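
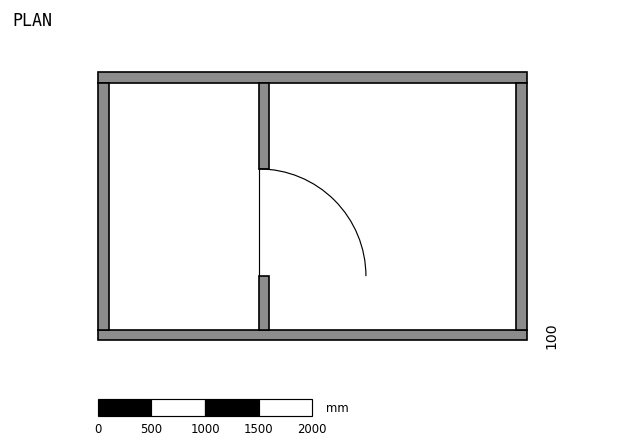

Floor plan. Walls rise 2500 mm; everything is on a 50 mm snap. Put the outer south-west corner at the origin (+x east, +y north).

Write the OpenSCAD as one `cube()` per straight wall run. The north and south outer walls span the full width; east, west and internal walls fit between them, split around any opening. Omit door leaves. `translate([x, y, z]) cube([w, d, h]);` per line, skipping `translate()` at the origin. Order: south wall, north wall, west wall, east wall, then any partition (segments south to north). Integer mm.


cube([4000, 100, 2500]);
translate([0, 2400, 0]) cube([4000, 100, 2500]);
translate([0, 100, 0]) cube([100, 2300, 2500]);
translate([3900, 100, 0]) cube([100, 2300, 2500]);
translate([1500, 100, 0]) cube([100, 500, 2500]);
translate([1500, 1600, 0]) cube([100, 800, 2500]);


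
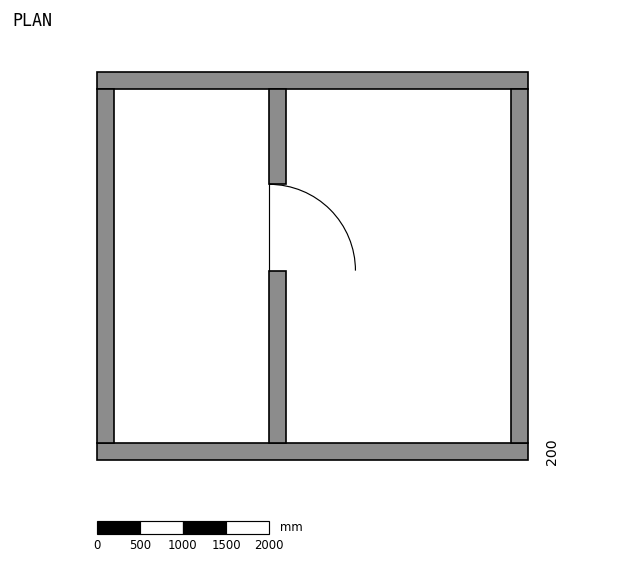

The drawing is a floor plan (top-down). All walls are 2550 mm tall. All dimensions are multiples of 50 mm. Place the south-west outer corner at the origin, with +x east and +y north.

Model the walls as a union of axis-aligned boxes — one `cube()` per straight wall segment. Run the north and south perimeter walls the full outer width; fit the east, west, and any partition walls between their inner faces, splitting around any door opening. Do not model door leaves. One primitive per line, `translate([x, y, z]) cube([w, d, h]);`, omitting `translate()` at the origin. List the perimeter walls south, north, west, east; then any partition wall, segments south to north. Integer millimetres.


cube([5000, 200, 2550]);
translate([0, 4300, 0]) cube([5000, 200, 2550]);
translate([0, 200, 0]) cube([200, 4100, 2550]);
translate([4800, 200, 0]) cube([200, 4100, 2550]);
translate([2000, 200, 0]) cube([200, 2000, 2550]);
translate([2000, 3200, 0]) cube([200, 1100, 2550]);


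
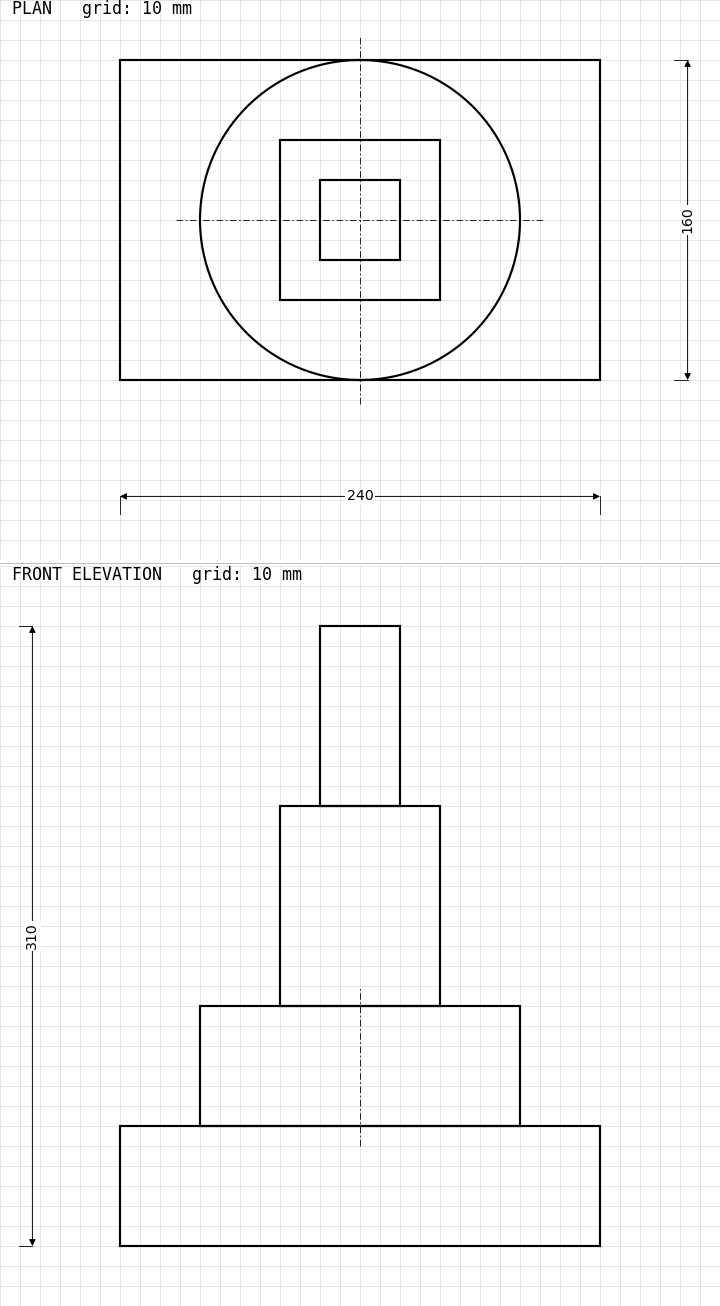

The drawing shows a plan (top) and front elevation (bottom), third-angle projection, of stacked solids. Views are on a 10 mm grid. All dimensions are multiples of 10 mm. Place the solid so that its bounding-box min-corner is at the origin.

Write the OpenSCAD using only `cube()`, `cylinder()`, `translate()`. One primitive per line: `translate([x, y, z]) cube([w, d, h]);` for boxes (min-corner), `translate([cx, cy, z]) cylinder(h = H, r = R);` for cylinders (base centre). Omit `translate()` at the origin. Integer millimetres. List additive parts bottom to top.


cube([240, 160, 60]);
translate([120, 80, 60]) cylinder(h = 60, r = 80);
translate([80, 40, 120]) cube([80, 80, 100]);
translate([100, 60, 220]) cube([40, 40, 90]);


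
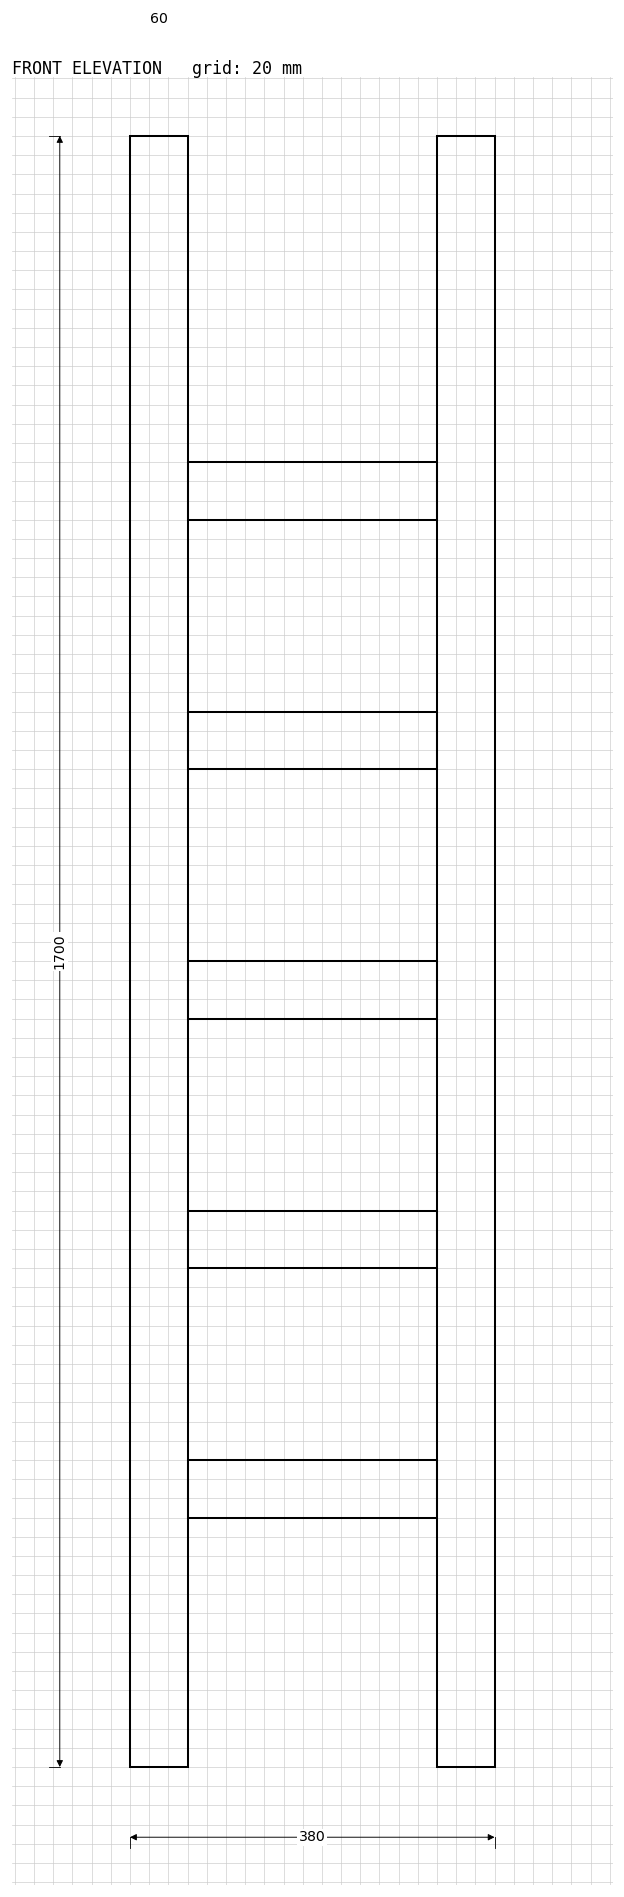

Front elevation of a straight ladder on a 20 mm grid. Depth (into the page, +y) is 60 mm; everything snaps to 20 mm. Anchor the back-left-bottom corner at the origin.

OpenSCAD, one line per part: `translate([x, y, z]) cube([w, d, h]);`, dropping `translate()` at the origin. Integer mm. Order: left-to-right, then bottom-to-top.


cube([60, 60, 1700]);
translate([60, 0, 260]) cube([260, 60, 60]);
translate([60, 0, 520]) cube([260, 60, 60]);
translate([60, 0, 780]) cube([260, 60, 60]);
translate([60, 0, 1040]) cube([260, 60, 60]);
translate([60, 0, 1300]) cube([260, 60, 60]);
translate([320, 0, 0]) cube([60, 60, 1700]);


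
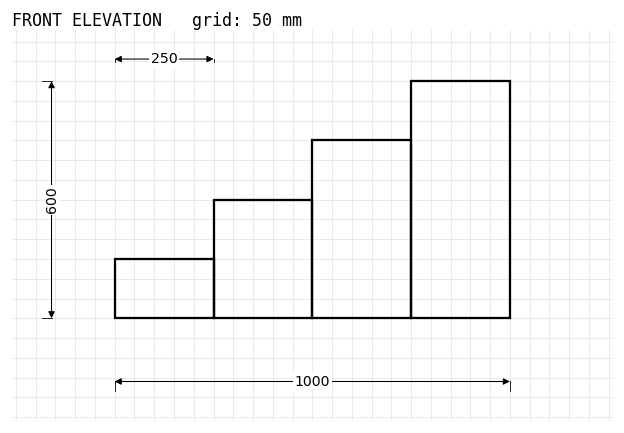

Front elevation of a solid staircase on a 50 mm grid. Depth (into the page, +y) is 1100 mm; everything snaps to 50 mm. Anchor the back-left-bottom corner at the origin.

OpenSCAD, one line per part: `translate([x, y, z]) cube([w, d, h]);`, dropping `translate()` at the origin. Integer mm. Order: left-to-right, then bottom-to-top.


cube([250, 1100, 150]);
translate([250, 0, 0]) cube([250, 1100, 300]);
translate([500, 0, 0]) cube([250, 1100, 450]);
translate([750, 0, 0]) cube([250, 1100, 600]);


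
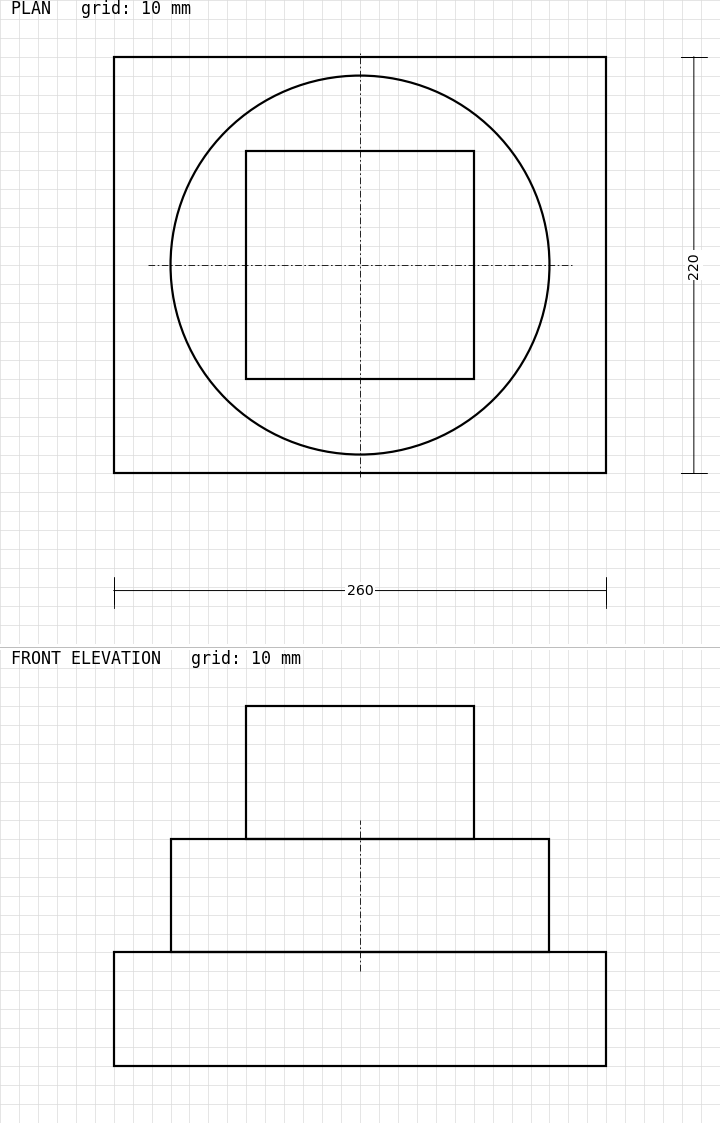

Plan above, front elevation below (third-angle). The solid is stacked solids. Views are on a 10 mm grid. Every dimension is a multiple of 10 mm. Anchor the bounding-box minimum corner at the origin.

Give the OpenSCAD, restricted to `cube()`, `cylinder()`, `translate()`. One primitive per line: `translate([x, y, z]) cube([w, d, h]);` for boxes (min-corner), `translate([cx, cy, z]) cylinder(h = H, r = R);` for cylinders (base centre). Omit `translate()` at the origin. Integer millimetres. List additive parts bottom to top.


cube([260, 220, 60]);
translate([130, 110, 60]) cylinder(h = 60, r = 100);
translate([70, 50, 120]) cube([120, 120, 70]);


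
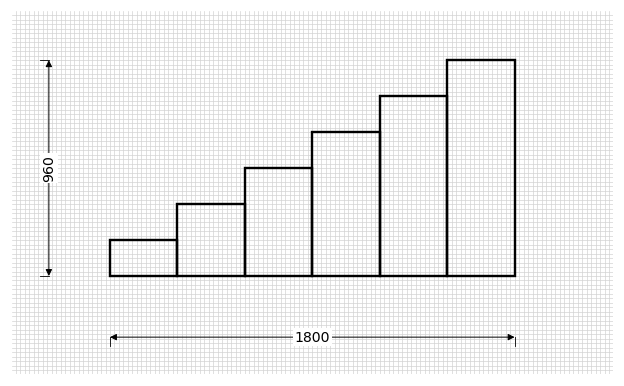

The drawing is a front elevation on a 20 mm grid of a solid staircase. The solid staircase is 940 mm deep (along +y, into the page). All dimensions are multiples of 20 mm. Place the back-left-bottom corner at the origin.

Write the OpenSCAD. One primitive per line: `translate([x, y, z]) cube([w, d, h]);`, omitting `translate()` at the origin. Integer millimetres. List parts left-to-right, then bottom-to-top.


cube([300, 940, 160]);
translate([300, 0, 0]) cube([300, 940, 320]);
translate([600, 0, 0]) cube([300, 940, 480]);
translate([900, 0, 0]) cube([300, 940, 640]);
translate([1200, 0, 0]) cube([300, 940, 800]);
translate([1500, 0, 0]) cube([300, 940, 960]);


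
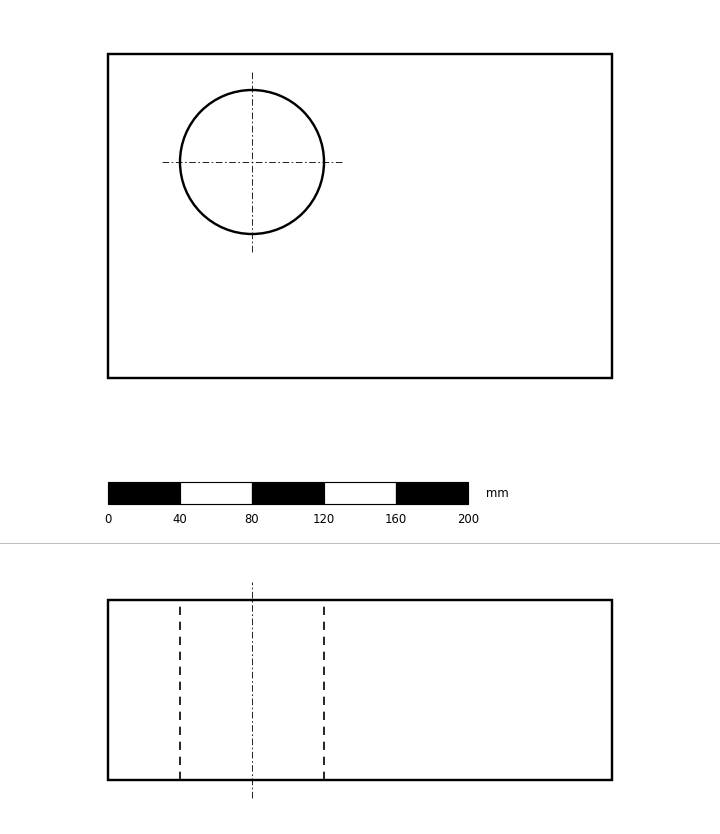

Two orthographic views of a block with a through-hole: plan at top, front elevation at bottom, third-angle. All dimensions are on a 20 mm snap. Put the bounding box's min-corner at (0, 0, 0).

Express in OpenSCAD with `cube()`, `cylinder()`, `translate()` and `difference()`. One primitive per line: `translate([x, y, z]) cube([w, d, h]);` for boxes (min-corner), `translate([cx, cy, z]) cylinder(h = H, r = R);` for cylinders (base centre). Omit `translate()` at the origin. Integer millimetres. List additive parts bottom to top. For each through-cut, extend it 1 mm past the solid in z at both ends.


difference() {
  cube([280, 180, 100]);
  translate([80, 120, -1]) cylinder(h = 102, r = 40);
}


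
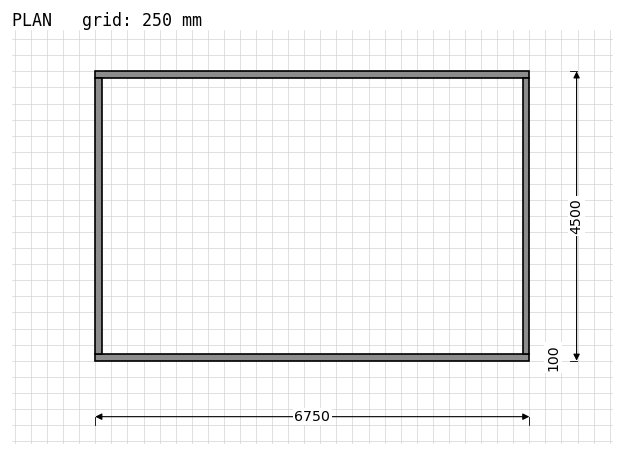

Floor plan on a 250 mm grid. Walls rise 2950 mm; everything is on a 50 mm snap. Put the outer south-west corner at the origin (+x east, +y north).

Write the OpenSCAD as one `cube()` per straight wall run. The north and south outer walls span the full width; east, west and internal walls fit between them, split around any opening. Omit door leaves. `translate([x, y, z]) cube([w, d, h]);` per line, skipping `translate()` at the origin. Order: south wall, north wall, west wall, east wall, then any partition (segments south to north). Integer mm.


cube([6750, 100, 2950]);
translate([0, 4400, 0]) cube([6750, 100, 2950]);
translate([0, 100, 0]) cube([100, 4300, 2950]);
translate([6650, 100, 0]) cube([100, 4300, 2950]);


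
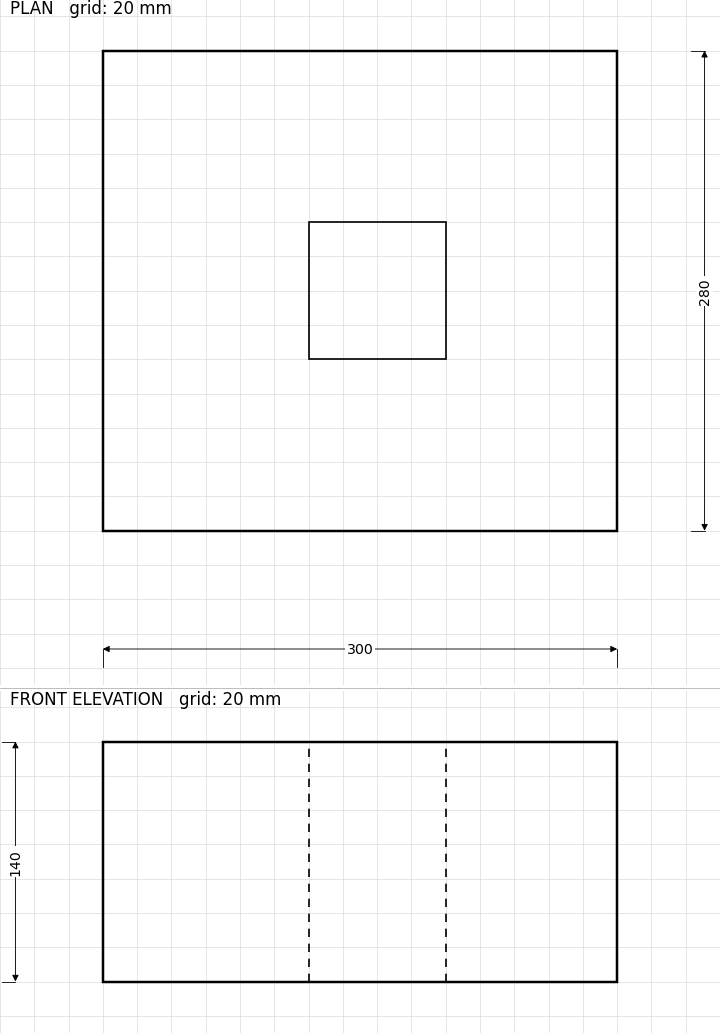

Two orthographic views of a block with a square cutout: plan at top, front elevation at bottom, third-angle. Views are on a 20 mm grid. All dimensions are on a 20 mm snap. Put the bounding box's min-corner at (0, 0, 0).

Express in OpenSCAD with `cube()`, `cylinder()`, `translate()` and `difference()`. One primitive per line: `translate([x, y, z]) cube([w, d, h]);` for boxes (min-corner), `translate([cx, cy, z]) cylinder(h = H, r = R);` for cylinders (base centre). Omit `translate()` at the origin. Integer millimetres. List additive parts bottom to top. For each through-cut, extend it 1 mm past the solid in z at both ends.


difference() {
  cube([300, 280, 140]);
  translate([120, 100, -1]) cube([80, 80, 142]);
}


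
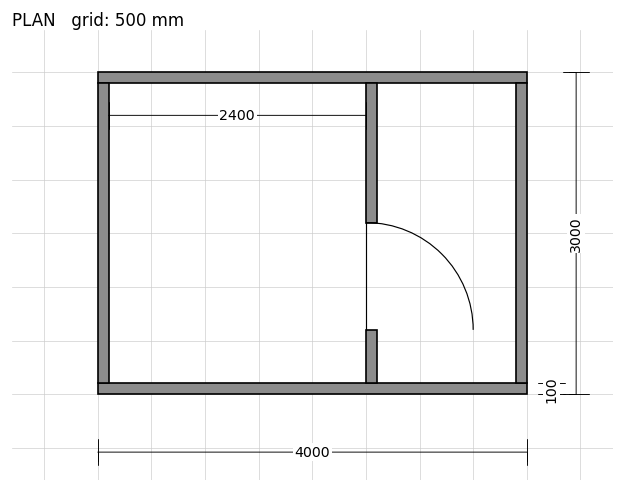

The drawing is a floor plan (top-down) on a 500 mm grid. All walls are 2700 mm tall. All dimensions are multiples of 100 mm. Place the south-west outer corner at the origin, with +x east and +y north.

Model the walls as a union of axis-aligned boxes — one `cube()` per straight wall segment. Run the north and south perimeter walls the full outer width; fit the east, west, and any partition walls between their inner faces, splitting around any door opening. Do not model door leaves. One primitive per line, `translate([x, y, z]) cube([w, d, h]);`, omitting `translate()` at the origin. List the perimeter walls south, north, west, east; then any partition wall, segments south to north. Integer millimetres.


cube([4000, 100, 2700]);
translate([0, 2900, 0]) cube([4000, 100, 2700]);
translate([0, 100, 0]) cube([100, 2800, 2700]);
translate([3900, 100, 0]) cube([100, 2800, 2700]);
translate([2500, 100, 0]) cube([100, 500, 2700]);
translate([2500, 1600, 0]) cube([100, 1300, 2700]);


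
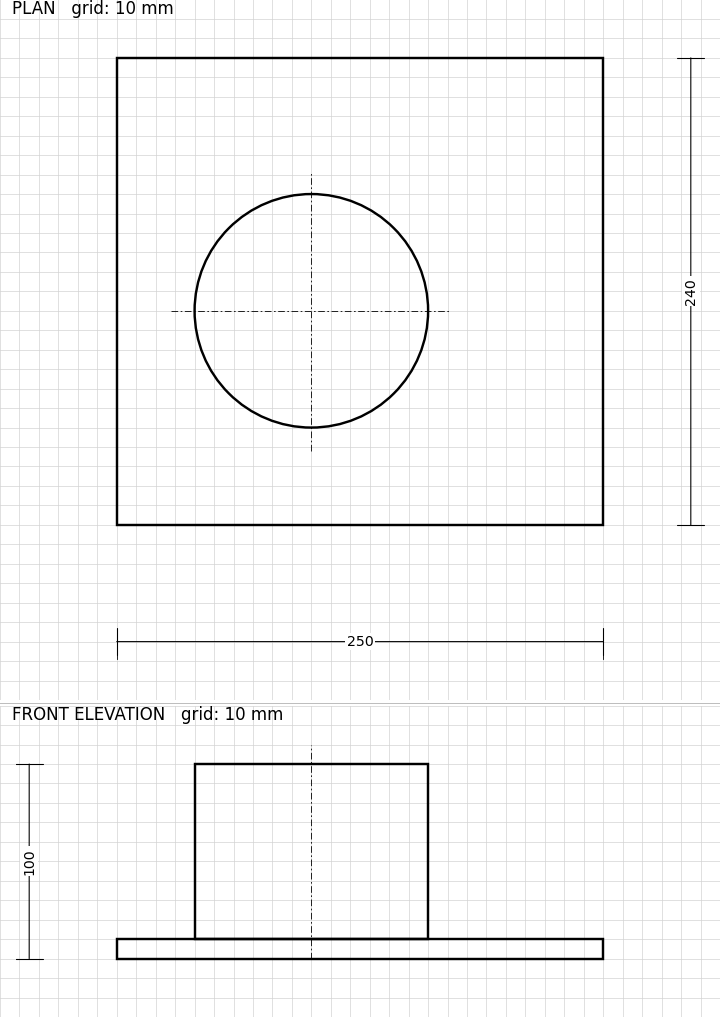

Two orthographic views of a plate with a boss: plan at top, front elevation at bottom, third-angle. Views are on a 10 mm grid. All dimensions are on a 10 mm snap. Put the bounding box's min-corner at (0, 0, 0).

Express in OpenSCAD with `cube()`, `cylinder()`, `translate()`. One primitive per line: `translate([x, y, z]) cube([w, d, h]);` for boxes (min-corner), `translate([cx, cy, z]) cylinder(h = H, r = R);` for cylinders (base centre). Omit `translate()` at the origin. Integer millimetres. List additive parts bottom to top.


cube([250, 240, 10]);
translate([100, 110, 10]) cylinder(h = 90, r = 60);


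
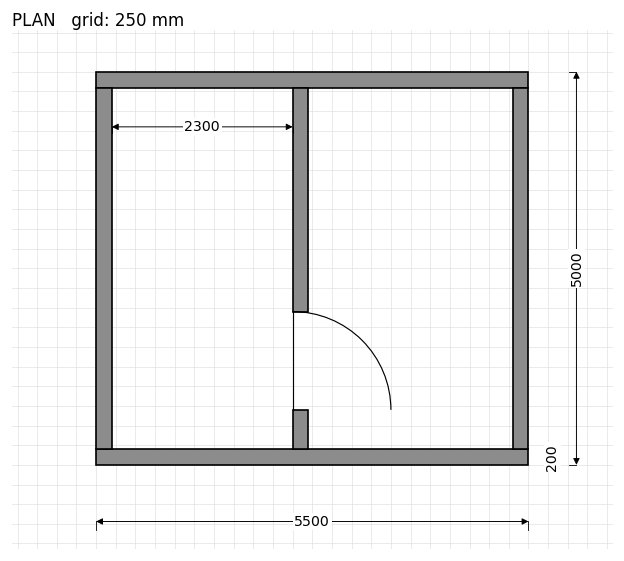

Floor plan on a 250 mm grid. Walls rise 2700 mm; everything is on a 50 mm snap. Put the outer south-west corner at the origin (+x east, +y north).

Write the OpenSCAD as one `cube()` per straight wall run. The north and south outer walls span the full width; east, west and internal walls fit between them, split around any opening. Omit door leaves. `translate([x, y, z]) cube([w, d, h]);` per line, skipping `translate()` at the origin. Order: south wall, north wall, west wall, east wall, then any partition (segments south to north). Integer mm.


cube([5500, 200, 2700]);
translate([0, 4800, 0]) cube([5500, 200, 2700]);
translate([0, 200, 0]) cube([200, 4600, 2700]);
translate([5300, 200, 0]) cube([200, 4600, 2700]);
translate([2500, 200, 0]) cube([200, 500, 2700]);
translate([2500, 1950, 0]) cube([200, 2850, 2700]);


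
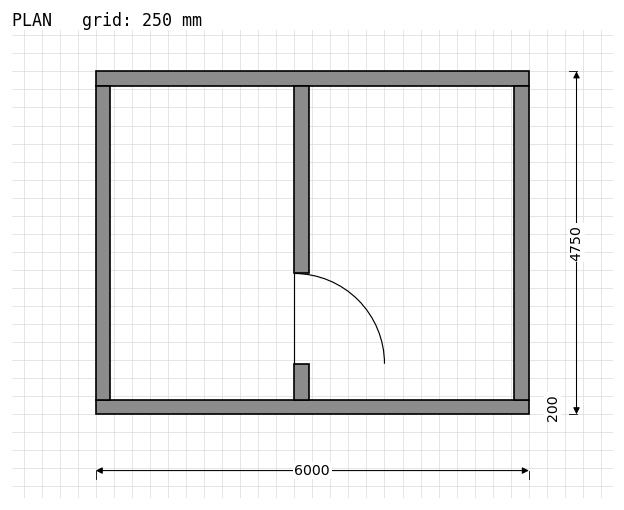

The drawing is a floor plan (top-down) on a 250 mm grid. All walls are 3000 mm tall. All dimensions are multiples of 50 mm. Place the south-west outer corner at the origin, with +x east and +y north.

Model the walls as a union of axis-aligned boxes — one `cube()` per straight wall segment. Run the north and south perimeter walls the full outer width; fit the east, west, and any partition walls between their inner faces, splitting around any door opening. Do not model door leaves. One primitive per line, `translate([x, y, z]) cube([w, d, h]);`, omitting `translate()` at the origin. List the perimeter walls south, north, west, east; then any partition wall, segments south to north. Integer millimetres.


cube([6000, 200, 3000]);
translate([0, 4550, 0]) cube([6000, 200, 3000]);
translate([0, 200, 0]) cube([200, 4350, 3000]);
translate([5800, 200, 0]) cube([200, 4350, 3000]);
translate([2750, 200, 0]) cube([200, 500, 3000]);
translate([2750, 1950, 0]) cube([200, 2600, 3000]);


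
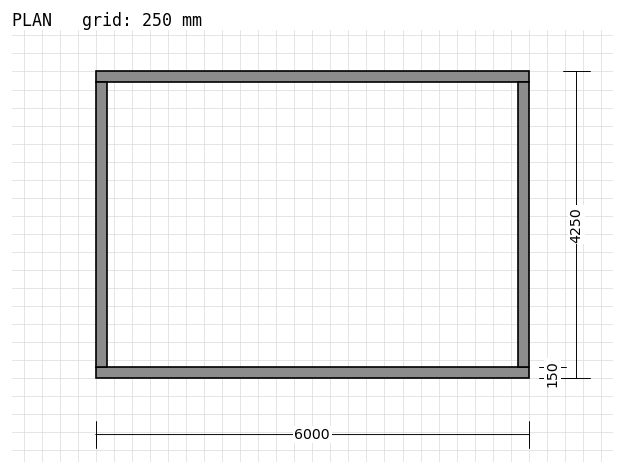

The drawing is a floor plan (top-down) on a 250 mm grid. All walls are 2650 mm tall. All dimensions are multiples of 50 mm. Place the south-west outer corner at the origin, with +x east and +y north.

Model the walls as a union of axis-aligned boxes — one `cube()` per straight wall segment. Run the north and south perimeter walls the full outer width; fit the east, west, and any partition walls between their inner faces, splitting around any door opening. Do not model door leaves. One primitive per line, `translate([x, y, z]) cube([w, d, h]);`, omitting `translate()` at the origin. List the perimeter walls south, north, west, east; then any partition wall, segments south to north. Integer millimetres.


cube([6000, 150, 2650]);
translate([0, 4100, 0]) cube([6000, 150, 2650]);
translate([0, 150, 0]) cube([150, 3950, 2650]);
translate([5850, 150, 0]) cube([150, 3950, 2650]);


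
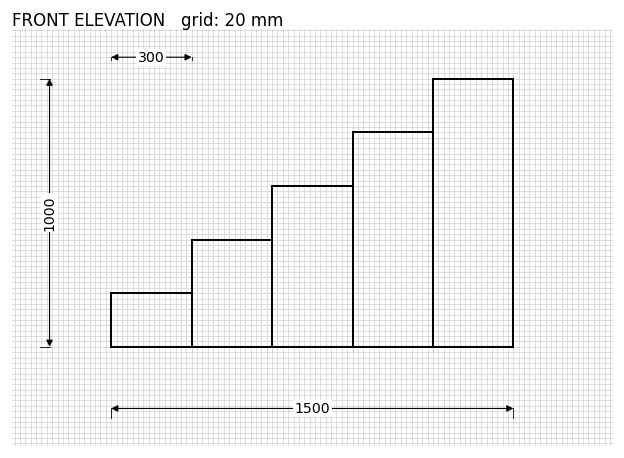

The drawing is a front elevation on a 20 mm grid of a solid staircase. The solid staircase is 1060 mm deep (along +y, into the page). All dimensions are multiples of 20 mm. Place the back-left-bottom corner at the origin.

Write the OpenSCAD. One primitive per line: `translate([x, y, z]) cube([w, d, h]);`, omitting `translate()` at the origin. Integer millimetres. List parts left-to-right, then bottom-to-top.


cube([300, 1060, 200]);
translate([300, 0, 0]) cube([300, 1060, 400]);
translate([600, 0, 0]) cube([300, 1060, 600]);
translate([900, 0, 0]) cube([300, 1060, 800]);
translate([1200, 0, 0]) cube([300, 1060, 1000]);


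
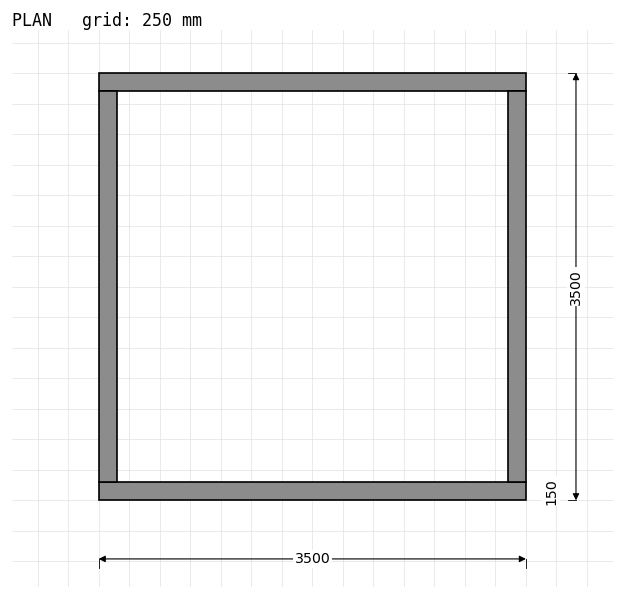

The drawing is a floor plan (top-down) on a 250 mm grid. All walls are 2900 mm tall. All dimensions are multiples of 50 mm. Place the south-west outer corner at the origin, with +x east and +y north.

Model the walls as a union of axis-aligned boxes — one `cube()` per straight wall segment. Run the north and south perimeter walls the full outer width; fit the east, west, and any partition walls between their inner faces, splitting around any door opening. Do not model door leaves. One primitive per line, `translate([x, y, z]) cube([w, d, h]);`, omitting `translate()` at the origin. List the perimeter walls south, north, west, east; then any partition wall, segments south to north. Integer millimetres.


cube([3500, 150, 2900]);
translate([0, 3350, 0]) cube([3500, 150, 2900]);
translate([0, 150, 0]) cube([150, 3200, 2900]);
translate([3350, 150, 0]) cube([150, 3200, 2900]);


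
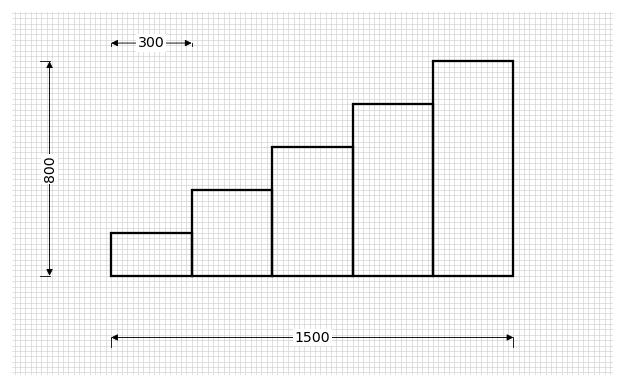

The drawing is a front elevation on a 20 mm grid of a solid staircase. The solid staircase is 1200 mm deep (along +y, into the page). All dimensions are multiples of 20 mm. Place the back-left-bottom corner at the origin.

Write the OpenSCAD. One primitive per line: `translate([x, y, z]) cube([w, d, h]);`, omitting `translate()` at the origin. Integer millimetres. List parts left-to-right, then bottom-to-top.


cube([300, 1200, 160]);
translate([300, 0, 0]) cube([300, 1200, 320]);
translate([600, 0, 0]) cube([300, 1200, 480]);
translate([900, 0, 0]) cube([300, 1200, 640]);
translate([1200, 0, 0]) cube([300, 1200, 800]);


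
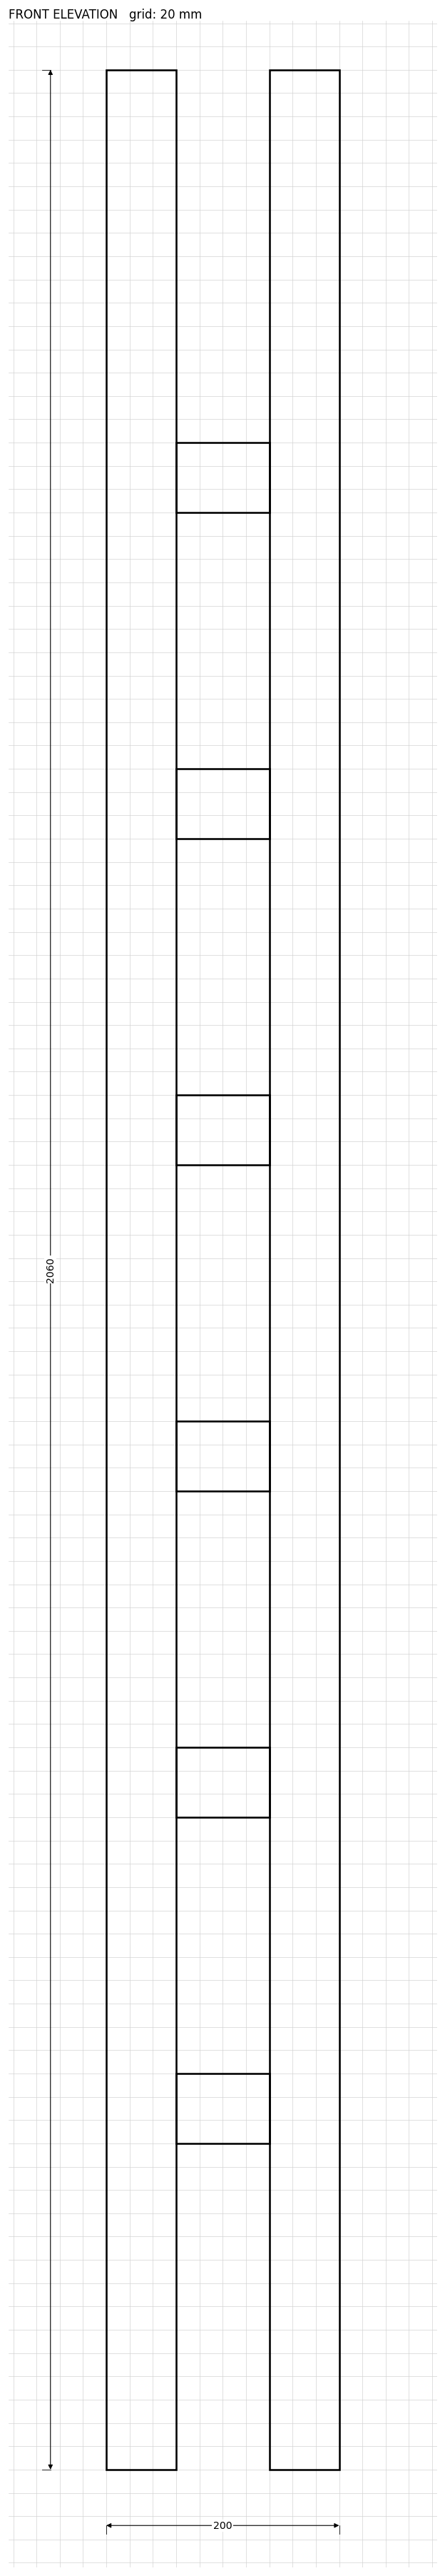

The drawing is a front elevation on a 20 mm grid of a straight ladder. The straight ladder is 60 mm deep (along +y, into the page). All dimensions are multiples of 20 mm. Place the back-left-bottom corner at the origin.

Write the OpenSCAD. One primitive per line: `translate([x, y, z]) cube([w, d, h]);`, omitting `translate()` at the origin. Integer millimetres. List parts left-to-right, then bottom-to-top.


cube([60, 60, 2060]);
translate([60, 0, 280]) cube([80, 60, 60]);
translate([60, 0, 560]) cube([80, 60, 60]);
translate([60, 0, 840]) cube([80, 60, 60]);
translate([60, 0, 1120]) cube([80, 60, 60]);
translate([60, 0, 1400]) cube([80, 60, 60]);
translate([60, 0, 1680]) cube([80, 60, 60]);
translate([140, 0, 0]) cube([60, 60, 2060]);


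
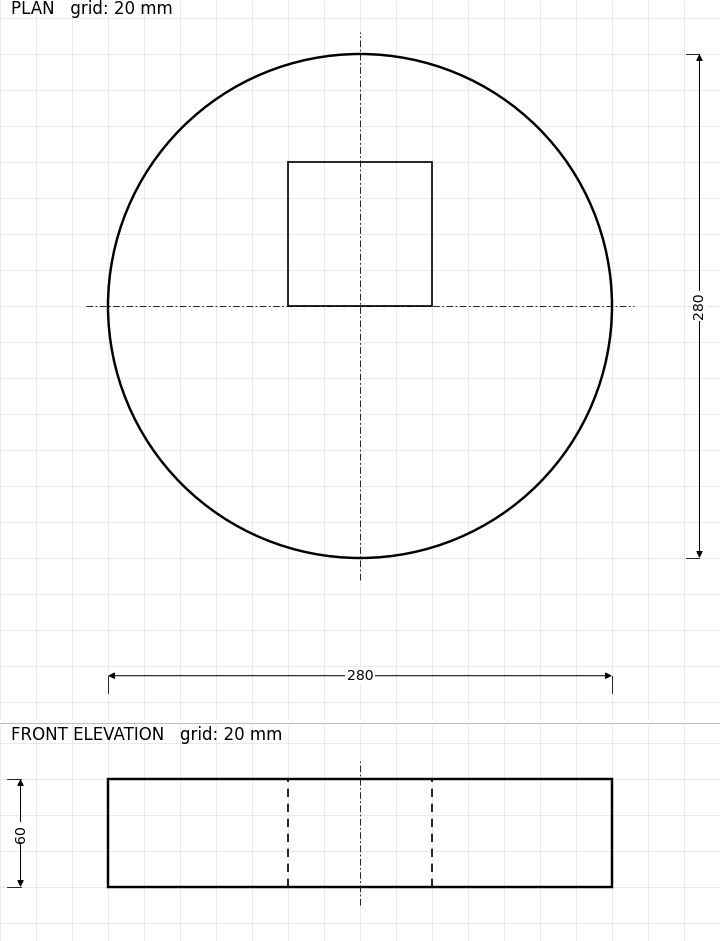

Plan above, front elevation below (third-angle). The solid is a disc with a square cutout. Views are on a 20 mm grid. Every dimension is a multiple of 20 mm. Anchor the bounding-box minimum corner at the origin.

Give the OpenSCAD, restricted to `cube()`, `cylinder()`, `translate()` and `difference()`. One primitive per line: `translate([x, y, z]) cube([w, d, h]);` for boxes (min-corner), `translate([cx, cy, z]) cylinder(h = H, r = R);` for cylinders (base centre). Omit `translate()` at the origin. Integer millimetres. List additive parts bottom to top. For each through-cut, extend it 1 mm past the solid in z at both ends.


difference() {
  translate([140, 140, 0]) cylinder(h = 60, r = 140);
  translate([100, 140, -1]) cube([80, 80, 62]);
}


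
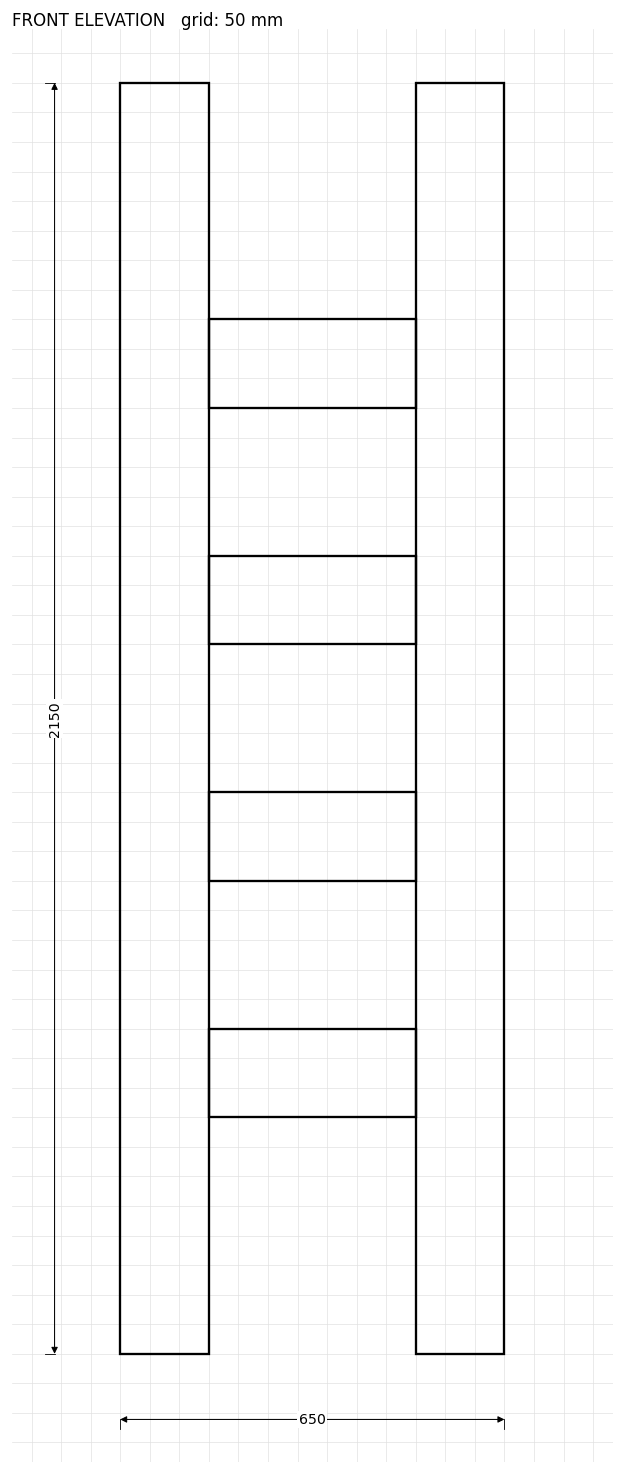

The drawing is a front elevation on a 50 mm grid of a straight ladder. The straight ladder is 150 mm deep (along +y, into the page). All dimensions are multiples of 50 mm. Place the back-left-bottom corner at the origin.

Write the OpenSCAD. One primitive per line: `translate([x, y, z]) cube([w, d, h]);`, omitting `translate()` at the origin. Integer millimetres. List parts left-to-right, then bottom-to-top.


cube([150, 150, 2150]);
translate([150, 0, 400]) cube([350, 150, 150]);
translate([150, 0, 800]) cube([350, 150, 150]);
translate([150, 0, 1200]) cube([350, 150, 150]);
translate([150, 0, 1600]) cube([350, 150, 150]);
translate([500, 0, 0]) cube([150, 150, 2150]);


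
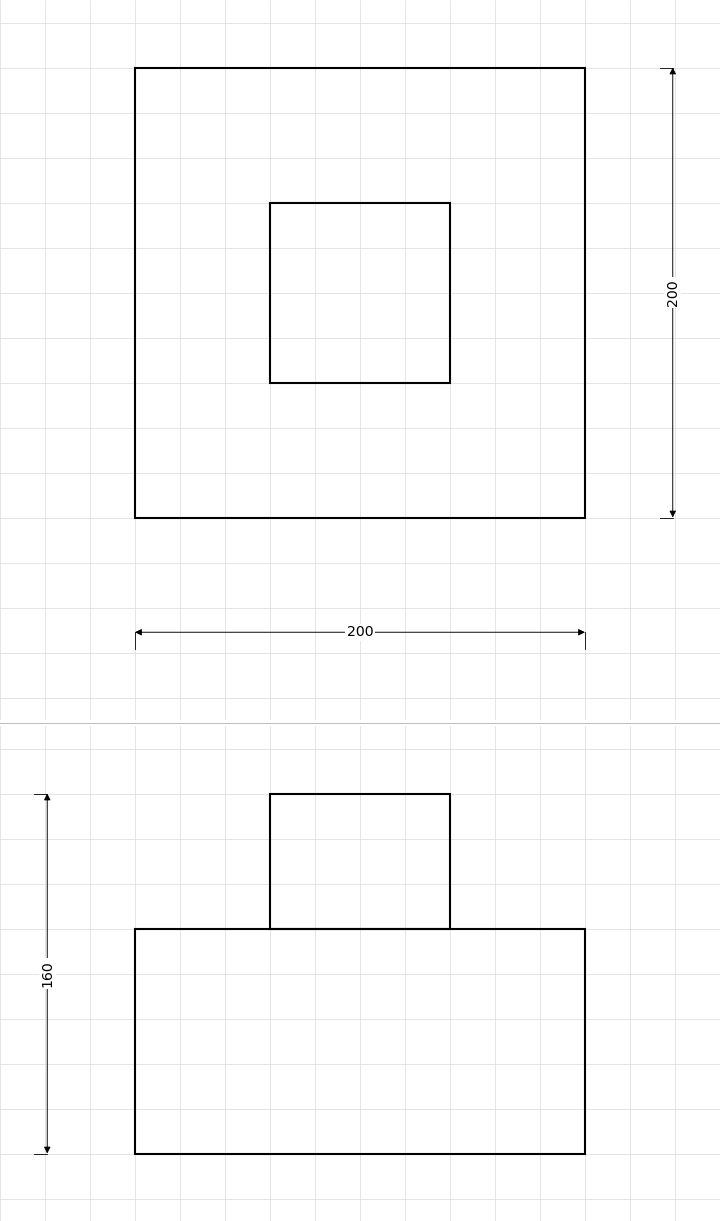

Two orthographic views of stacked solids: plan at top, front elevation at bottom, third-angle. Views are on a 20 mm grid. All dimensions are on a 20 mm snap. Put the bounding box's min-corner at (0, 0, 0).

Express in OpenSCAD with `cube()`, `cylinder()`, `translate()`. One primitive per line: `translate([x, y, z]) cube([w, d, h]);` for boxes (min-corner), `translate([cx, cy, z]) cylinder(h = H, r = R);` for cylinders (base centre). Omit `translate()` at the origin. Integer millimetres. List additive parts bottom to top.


cube([200, 200, 100]);
translate([60, 60, 100]) cube([80, 80, 60]);


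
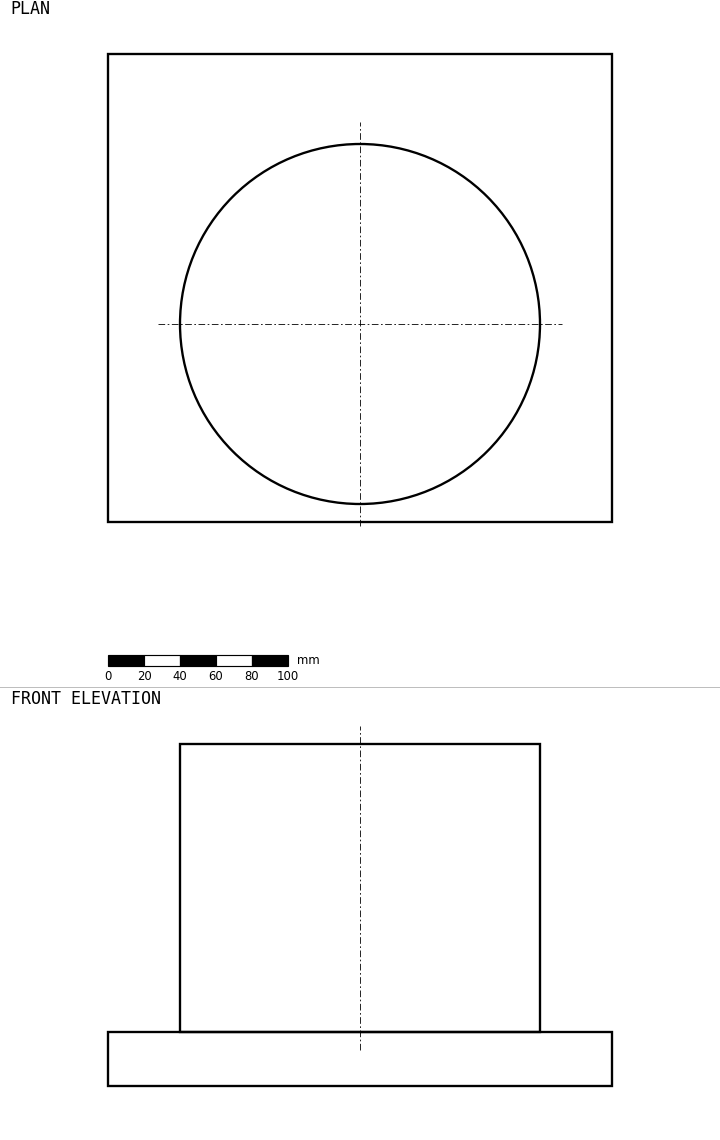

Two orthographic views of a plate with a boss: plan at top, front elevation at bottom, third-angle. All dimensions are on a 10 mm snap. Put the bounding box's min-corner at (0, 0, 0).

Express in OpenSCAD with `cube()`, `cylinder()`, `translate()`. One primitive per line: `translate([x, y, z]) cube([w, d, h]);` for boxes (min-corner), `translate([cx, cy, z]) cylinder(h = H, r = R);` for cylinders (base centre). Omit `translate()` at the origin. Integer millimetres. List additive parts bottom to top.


cube([280, 260, 30]);
translate([140, 110, 30]) cylinder(h = 160, r = 100);


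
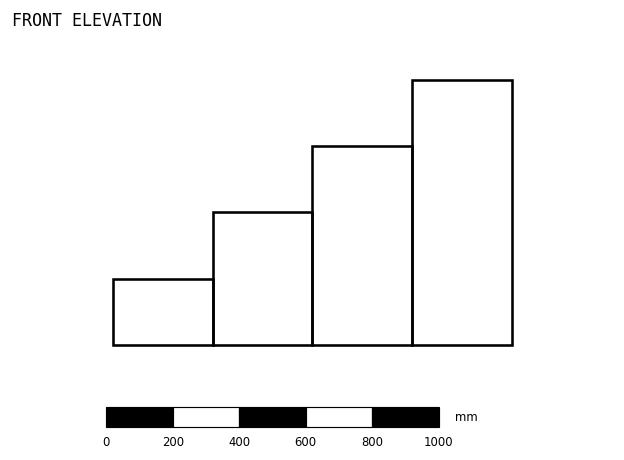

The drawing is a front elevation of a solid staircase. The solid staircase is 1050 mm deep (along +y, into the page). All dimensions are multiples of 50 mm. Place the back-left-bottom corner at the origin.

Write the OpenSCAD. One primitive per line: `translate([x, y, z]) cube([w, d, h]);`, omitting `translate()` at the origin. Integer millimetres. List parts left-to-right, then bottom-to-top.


cube([300, 1050, 200]);
translate([300, 0, 0]) cube([300, 1050, 400]);
translate([600, 0, 0]) cube([300, 1050, 600]);
translate([900, 0, 0]) cube([300, 1050, 800]);


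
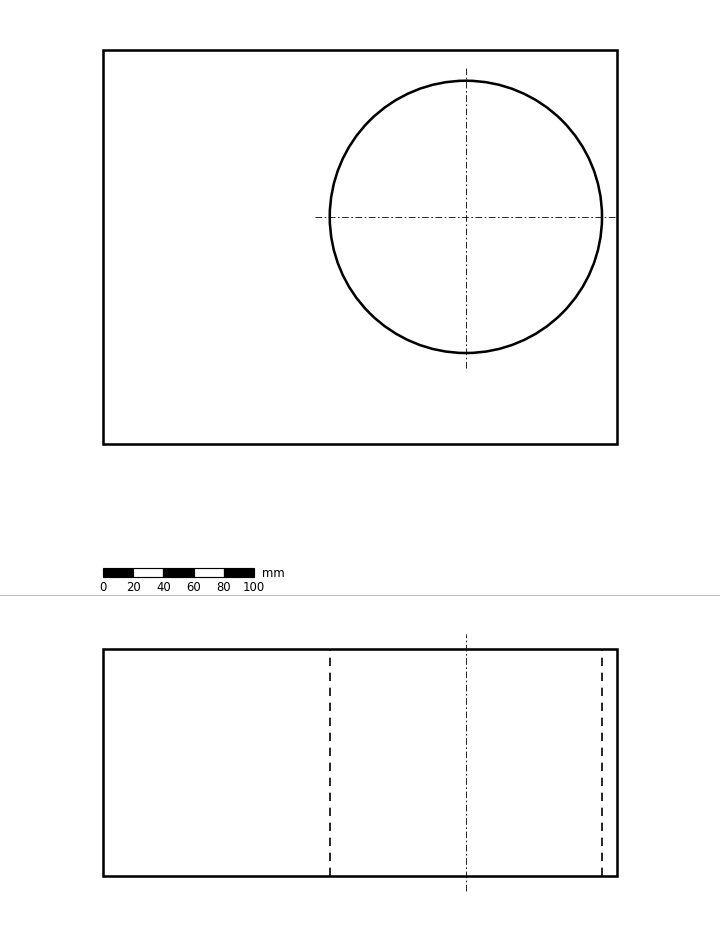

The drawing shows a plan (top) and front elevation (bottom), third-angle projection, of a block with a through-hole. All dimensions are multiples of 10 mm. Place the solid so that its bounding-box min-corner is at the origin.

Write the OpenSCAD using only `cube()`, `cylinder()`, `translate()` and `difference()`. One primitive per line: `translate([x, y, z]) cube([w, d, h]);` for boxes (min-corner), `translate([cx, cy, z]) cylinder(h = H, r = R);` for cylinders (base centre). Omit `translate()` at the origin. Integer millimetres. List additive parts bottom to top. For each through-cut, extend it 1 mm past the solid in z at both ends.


difference() {
  cube([340, 260, 150]);
  translate([240, 150, -1]) cylinder(h = 152, r = 90);
}


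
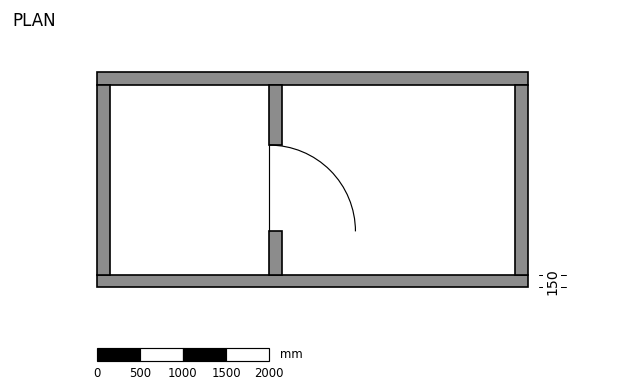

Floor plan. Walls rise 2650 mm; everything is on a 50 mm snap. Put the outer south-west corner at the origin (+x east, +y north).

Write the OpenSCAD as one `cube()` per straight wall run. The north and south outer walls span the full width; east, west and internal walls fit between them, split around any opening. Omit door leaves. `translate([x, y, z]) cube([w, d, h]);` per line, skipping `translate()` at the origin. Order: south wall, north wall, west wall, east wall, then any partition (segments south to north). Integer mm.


cube([5000, 150, 2650]);
translate([0, 2350, 0]) cube([5000, 150, 2650]);
translate([0, 150, 0]) cube([150, 2200, 2650]);
translate([4850, 150, 0]) cube([150, 2200, 2650]);
translate([2000, 150, 0]) cube([150, 500, 2650]);
translate([2000, 1650, 0]) cube([150, 700, 2650]);


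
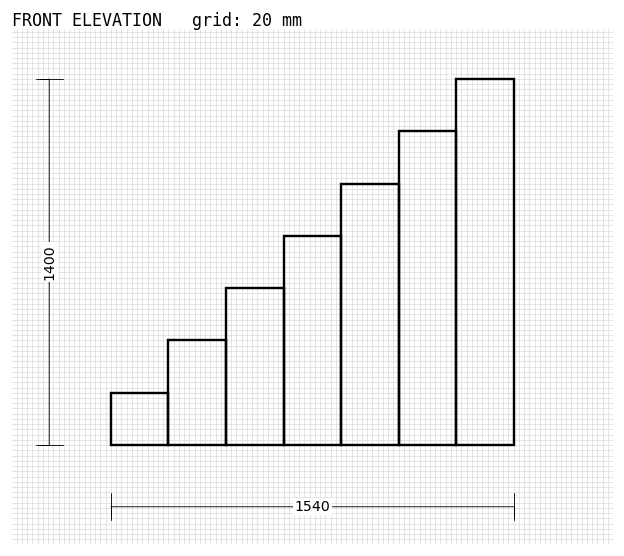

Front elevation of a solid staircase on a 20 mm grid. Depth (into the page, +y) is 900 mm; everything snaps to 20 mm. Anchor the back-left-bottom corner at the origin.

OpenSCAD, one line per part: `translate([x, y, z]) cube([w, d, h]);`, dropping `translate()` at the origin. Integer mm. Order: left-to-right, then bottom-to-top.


cube([220, 900, 200]);
translate([220, 0, 0]) cube([220, 900, 400]);
translate([440, 0, 0]) cube([220, 900, 600]);
translate([660, 0, 0]) cube([220, 900, 800]);
translate([880, 0, 0]) cube([220, 900, 1000]);
translate([1100, 0, 0]) cube([220, 900, 1200]);
translate([1320, 0, 0]) cube([220, 900, 1400]);


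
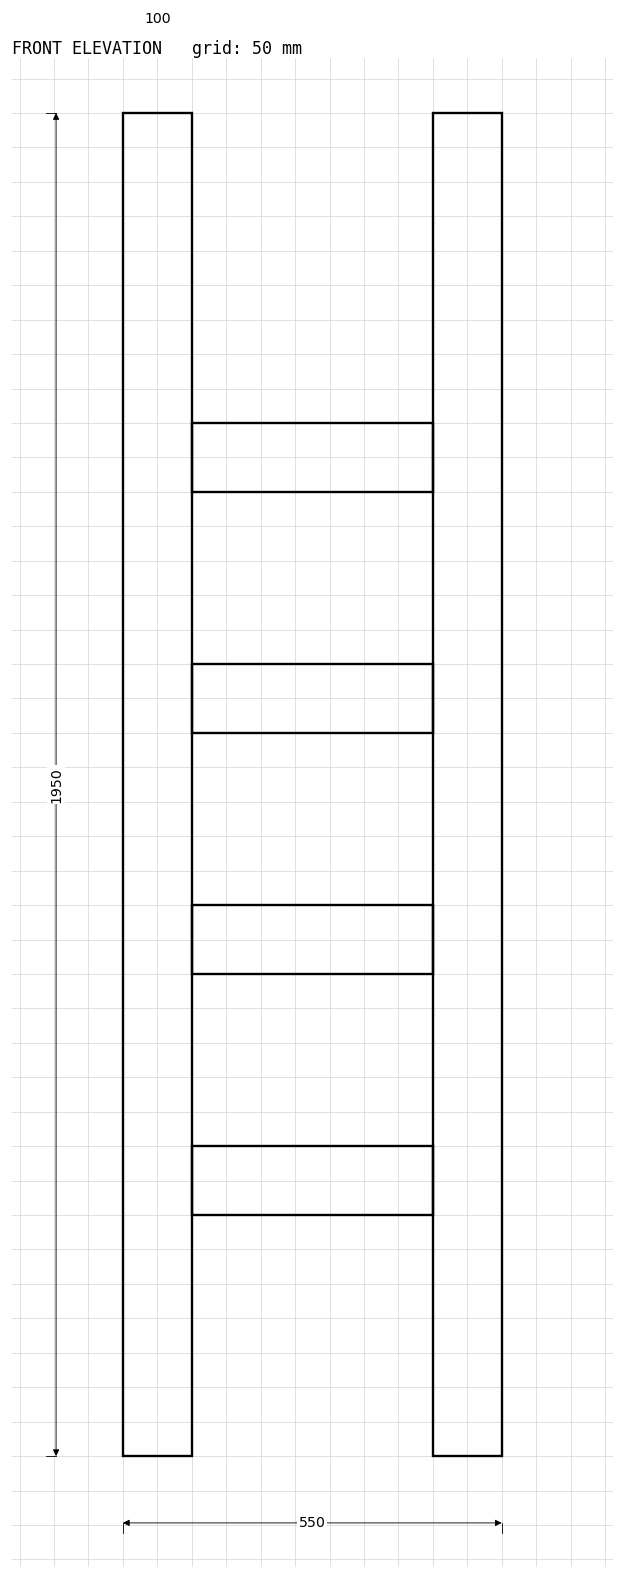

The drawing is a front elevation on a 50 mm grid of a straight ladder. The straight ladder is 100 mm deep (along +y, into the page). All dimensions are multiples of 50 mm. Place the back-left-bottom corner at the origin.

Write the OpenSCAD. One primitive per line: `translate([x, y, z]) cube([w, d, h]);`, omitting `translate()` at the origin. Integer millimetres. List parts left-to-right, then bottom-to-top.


cube([100, 100, 1950]);
translate([100, 0, 350]) cube([350, 100, 100]);
translate([100, 0, 700]) cube([350, 100, 100]);
translate([100, 0, 1050]) cube([350, 100, 100]);
translate([100, 0, 1400]) cube([350, 100, 100]);
translate([450, 0, 0]) cube([100, 100, 1950]);


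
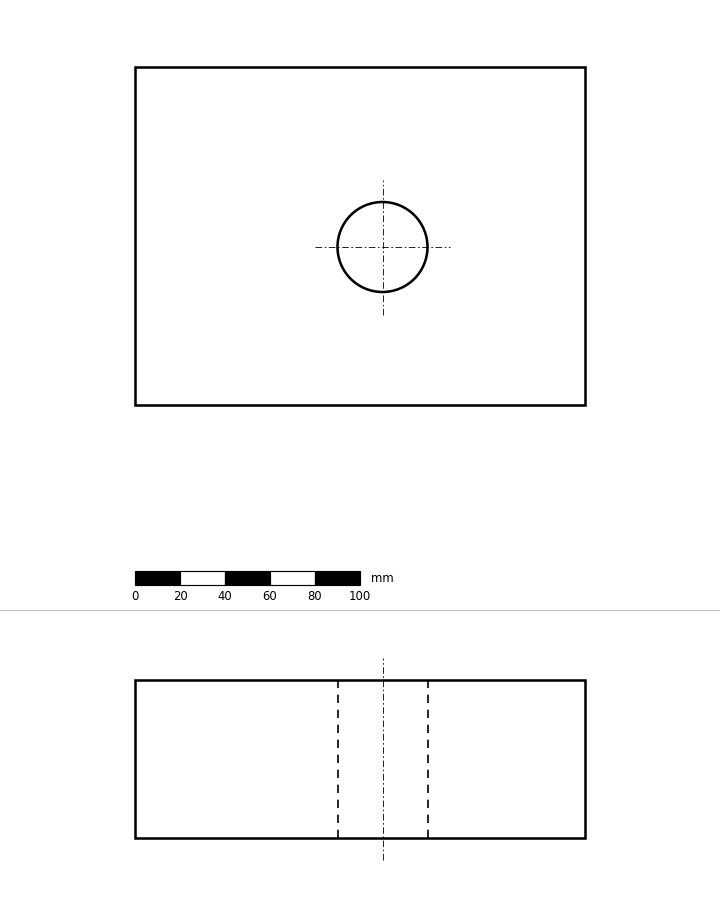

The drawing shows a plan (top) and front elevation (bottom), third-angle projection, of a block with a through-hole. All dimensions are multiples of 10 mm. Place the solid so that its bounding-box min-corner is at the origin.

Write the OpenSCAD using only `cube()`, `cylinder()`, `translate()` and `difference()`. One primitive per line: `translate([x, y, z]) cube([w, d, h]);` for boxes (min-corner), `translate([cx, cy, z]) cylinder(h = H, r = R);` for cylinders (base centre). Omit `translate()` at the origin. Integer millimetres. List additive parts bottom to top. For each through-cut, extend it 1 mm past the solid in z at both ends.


difference() {
  cube([200, 150, 70]);
  translate([110, 70, -1]) cylinder(h = 72, r = 20);
}


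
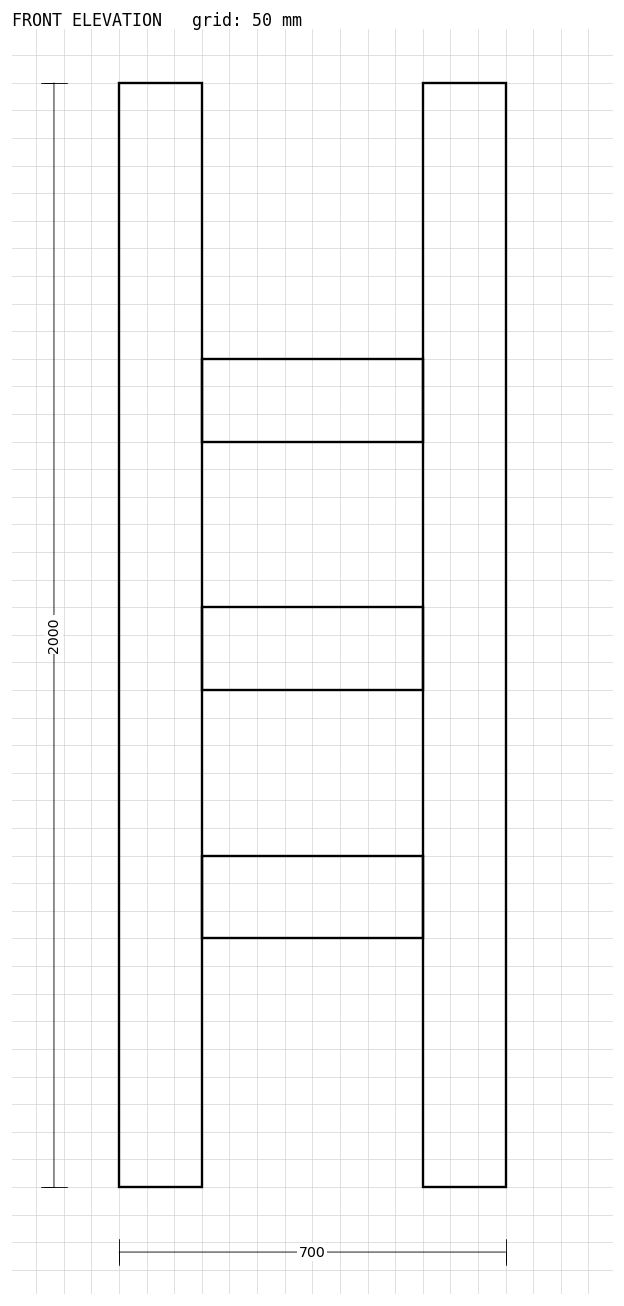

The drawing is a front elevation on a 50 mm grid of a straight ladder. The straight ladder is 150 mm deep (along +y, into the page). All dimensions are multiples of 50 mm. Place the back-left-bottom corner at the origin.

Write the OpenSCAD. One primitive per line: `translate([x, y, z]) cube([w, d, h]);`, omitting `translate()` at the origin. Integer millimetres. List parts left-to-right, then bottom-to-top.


cube([150, 150, 2000]);
translate([150, 0, 450]) cube([400, 150, 150]);
translate([150, 0, 900]) cube([400, 150, 150]);
translate([150, 0, 1350]) cube([400, 150, 150]);
translate([550, 0, 0]) cube([150, 150, 2000]);


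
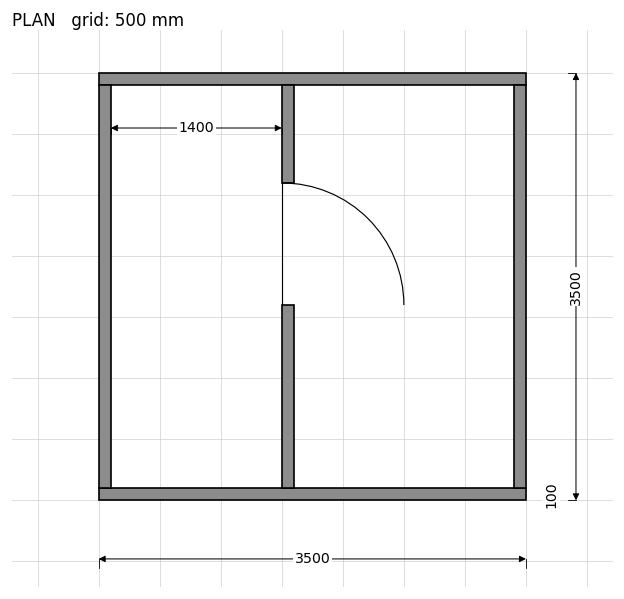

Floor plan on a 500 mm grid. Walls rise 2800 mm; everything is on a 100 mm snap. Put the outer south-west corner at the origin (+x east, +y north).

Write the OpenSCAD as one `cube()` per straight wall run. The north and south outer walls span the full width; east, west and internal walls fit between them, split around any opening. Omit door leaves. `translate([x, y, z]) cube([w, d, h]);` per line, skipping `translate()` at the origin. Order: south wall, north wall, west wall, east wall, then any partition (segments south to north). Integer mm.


cube([3500, 100, 2800]);
translate([0, 3400, 0]) cube([3500, 100, 2800]);
translate([0, 100, 0]) cube([100, 3300, 2800]);
translate([3400, 100, 0]) cube([100, 3300, 2800]);
translate([1500, 100, 0]) cube([100, 1500, 2800]);
translate([1500, 2600, 0]) cube([100, 800, 2800]);


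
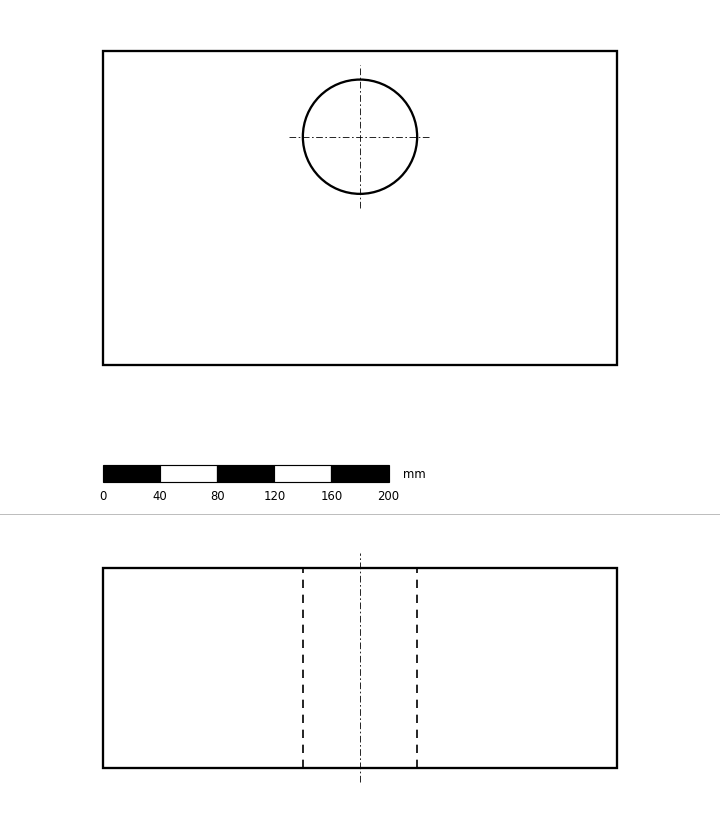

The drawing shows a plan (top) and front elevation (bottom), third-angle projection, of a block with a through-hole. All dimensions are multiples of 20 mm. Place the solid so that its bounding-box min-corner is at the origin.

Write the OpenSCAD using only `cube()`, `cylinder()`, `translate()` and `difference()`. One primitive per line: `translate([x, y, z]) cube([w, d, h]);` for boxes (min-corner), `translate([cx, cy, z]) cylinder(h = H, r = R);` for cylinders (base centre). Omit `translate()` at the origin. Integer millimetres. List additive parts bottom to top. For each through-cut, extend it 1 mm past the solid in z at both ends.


difference() {
  cube([360, 220, 140]);
  translate([180, 160, -1]) cylinder(h = 142, r = 40);
}


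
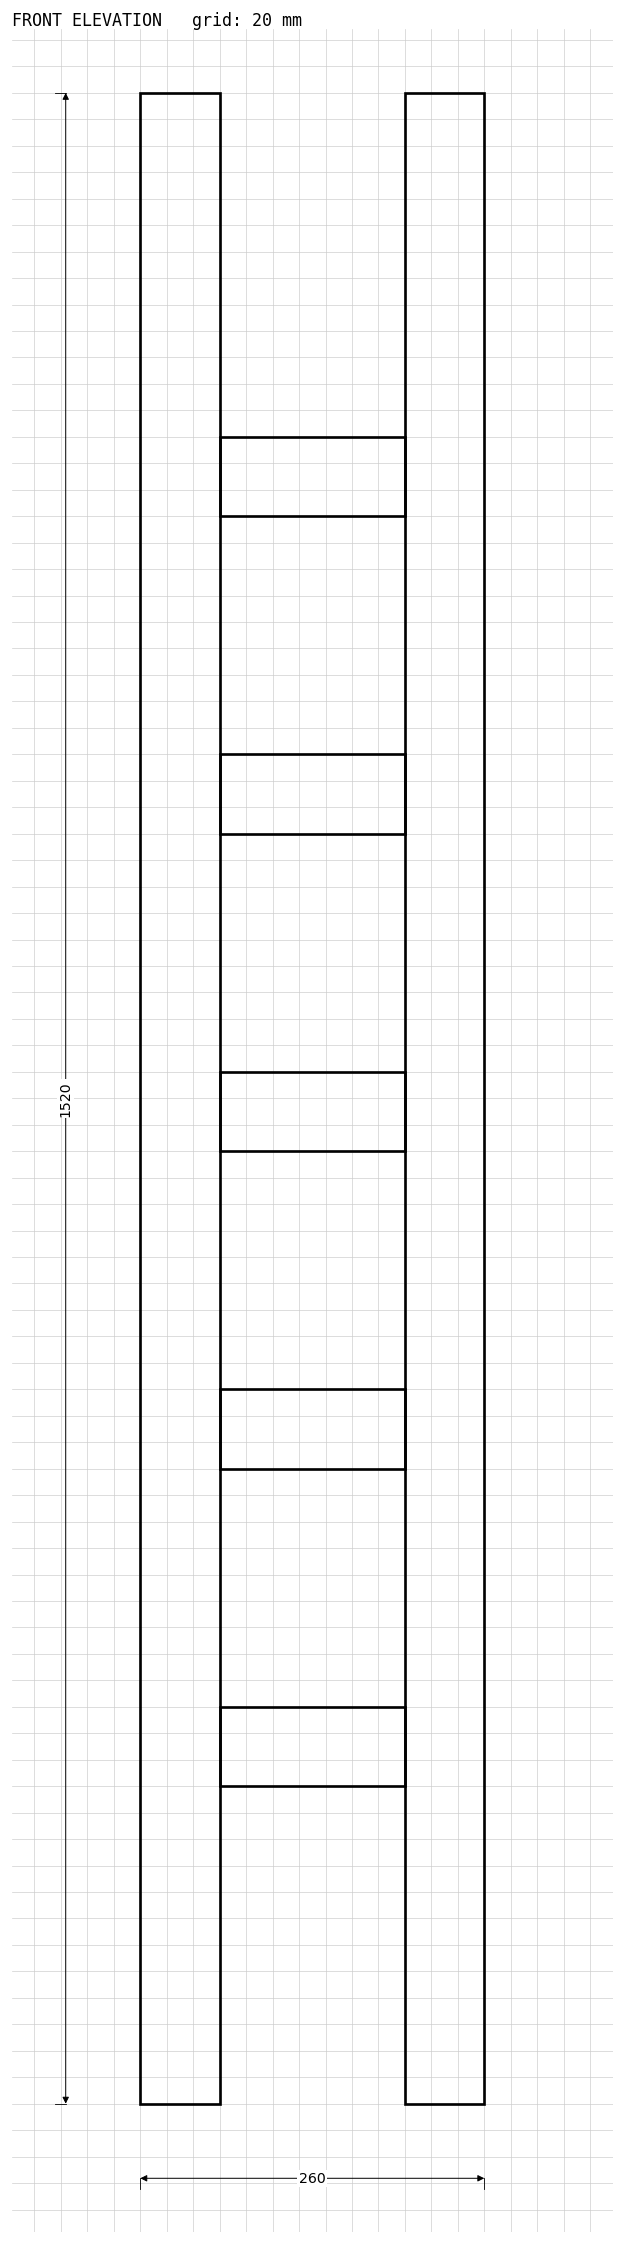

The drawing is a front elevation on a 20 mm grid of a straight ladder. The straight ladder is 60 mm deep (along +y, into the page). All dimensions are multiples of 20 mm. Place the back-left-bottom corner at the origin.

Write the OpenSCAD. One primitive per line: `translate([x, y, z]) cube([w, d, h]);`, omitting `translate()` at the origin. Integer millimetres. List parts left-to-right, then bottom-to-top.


cube([60, 60, 1520]);
translate([60, 0, 240]) cube([140, 60, 60]);
translate([60, 0, 480]) cube([140, 60, 60]);
translate([60, 0, 720]) cube([140, 60, 60]);
translate([60, 0, 960]) cube([140, 60, 60]);
translate([60, 0, 1200]) cube([140, 60, 60]);
translate([200, 0, 0]) cube([60, 60, 1520]);


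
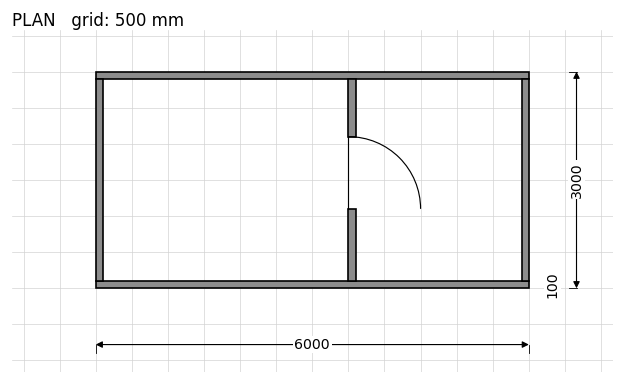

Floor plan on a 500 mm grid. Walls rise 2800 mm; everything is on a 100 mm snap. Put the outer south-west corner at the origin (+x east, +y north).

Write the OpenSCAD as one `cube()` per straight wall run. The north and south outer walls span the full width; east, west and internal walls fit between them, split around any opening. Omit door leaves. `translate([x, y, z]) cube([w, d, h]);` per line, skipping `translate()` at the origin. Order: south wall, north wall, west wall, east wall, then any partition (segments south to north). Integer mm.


cube([6000, 100, 2800]);
translate([0, 2900, 0]) cube([6000, 100, 2800]);
translate([0, 100, 0]) cube([100, 2800, 2800]);
translate([5900, 100, 0]) cube([100, 2800, 2800]);
translate([3500, 100, 0]) cube([100, 1000, 2800]);
translate([3500, 2100, 0]) cube([100, 800, 2800]);


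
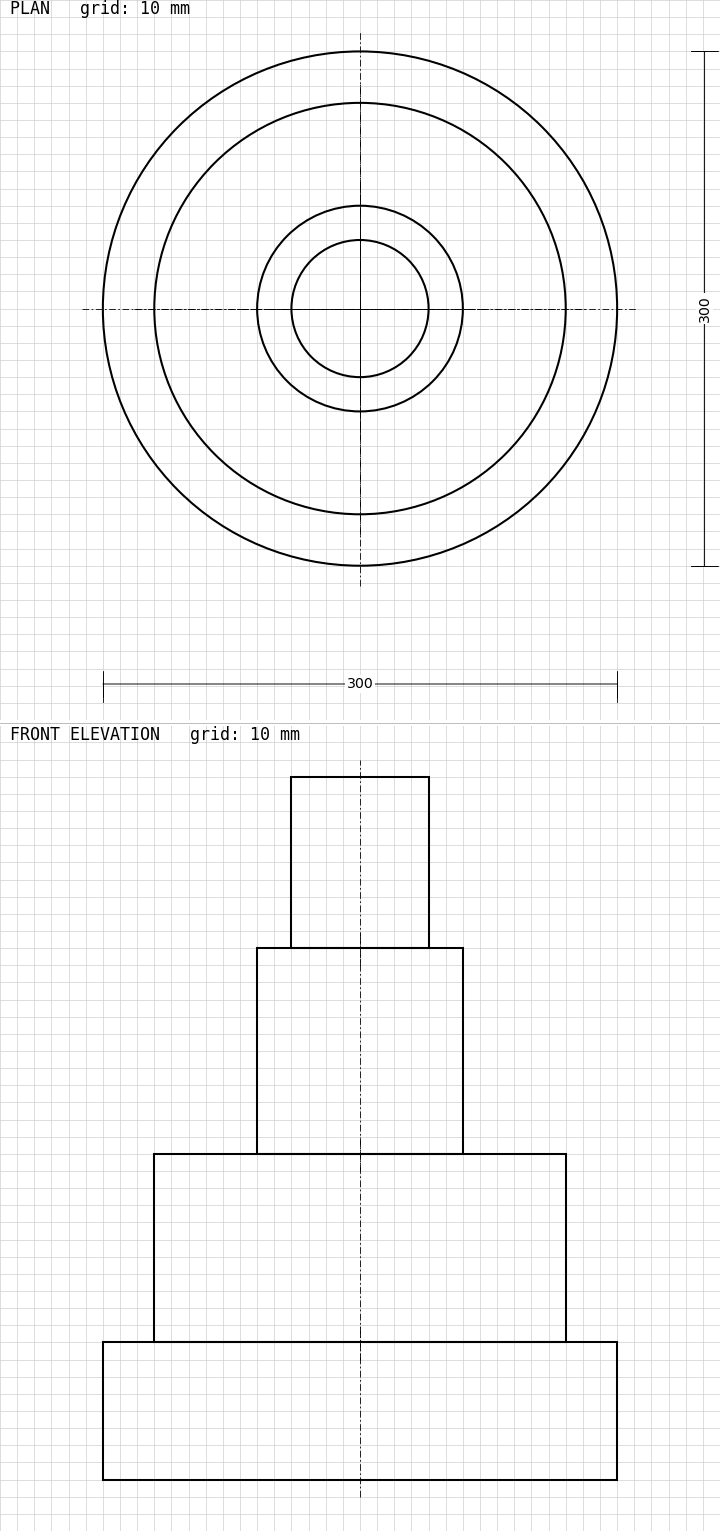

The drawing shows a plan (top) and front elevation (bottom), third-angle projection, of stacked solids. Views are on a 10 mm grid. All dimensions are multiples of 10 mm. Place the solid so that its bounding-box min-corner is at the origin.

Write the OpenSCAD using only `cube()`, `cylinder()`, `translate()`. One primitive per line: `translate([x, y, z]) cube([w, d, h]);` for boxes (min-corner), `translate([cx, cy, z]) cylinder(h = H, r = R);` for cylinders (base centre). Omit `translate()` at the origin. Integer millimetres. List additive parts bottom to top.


translate([150, 150, 0]) cylinder(h = 80, r = 150);
translate([150, 150, 80]) cylinder(h = 110, r = 120);
translate([150, 150, 190]) cylinder(h = 120, r = 60);
translate([150, 150, 310]) cylinder(h = 100, r = 40);


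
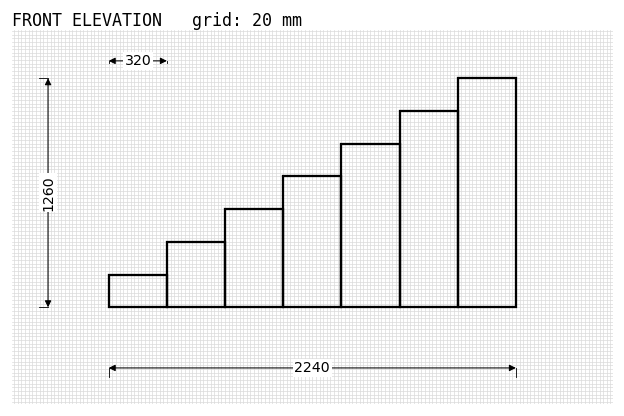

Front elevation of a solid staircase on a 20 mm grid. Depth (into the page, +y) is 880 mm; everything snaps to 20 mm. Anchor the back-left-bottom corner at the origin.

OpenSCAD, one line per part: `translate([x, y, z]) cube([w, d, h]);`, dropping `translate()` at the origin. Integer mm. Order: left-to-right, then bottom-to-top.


cube([320, 880, 180]);
translate([320, 0, 0]) cube([320, 880, 360]);
translate([640, 0, 0]) cube([320, 880, 540]);
translate([960, 0, 0]) cube([320, 880, 720]);
translate([1280, 0, 0]) cube([320, 880, 900]);
translate([1600, 0, 0]) cube([320, 880, 1080]);
translate([1920, 0, 0]) cube([320, 880, 1260]);


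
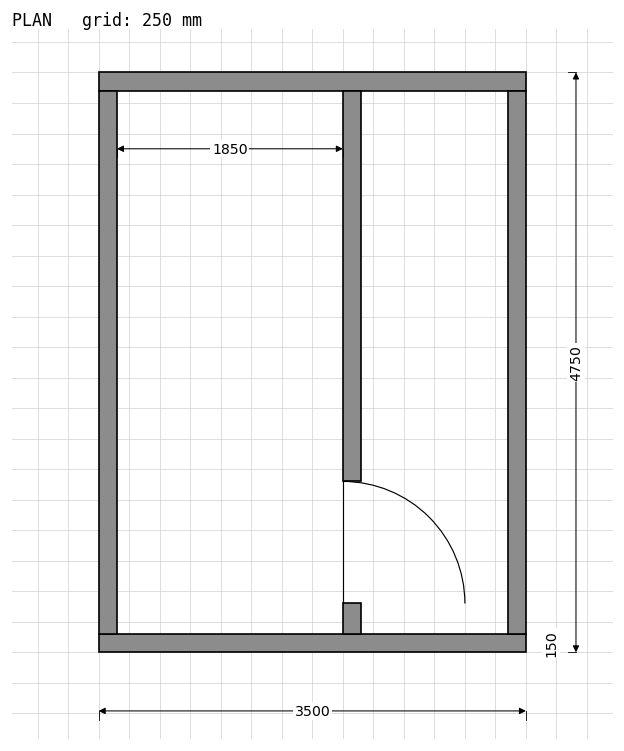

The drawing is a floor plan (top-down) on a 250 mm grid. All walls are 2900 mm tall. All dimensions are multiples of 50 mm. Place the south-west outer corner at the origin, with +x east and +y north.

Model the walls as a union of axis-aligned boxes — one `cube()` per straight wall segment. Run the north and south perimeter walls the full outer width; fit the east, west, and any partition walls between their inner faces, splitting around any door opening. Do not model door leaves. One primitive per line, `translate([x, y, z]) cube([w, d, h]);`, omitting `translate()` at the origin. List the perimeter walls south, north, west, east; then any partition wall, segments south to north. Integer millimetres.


cube([3500, 150, 2900]);
translate([0, 4600, 0]) cube([3500, 150, 2900]);
translate([0, 150, 0]) cube([150, 4450, 2900]);
translate([3350, 150, 0]) cube([150, 4450, 2900]);
translate([2000, 150, 0]) cube([150, 250, 2900]);
translate([2000, 1400, 0]) cube([150, 3200, 2900]);
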